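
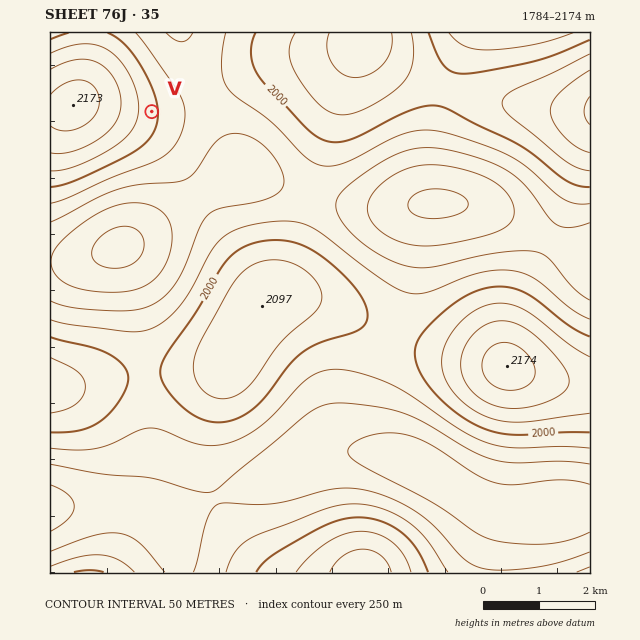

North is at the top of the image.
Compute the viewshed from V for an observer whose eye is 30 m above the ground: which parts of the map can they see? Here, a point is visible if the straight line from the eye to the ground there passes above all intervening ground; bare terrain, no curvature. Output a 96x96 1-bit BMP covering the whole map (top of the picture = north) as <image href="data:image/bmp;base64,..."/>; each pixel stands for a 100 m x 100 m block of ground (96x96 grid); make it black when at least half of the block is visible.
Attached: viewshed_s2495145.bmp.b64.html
<image width="96" height="96" href="data:image/bmp;base64,Qk2+BAAAAAAAAD4AAAAoAAAAYAAAAGAAAAABAAEAAAAAAIAEAAATCwAAEwsAAAIAAAAAAAAA////AAAAAAAD/AAAAAAAAAAAAAAAIAAAAAAAAAAAAAAAAAAAAAAAAAAAAAAAAAAAAAAAAAAAAAAAAAAAAAAAAAAAAAAAAAAAAAAAAAAAAAAAAAAAAAAAAAAAAAAAAAAAAAAAAAAAAAAAAAAAAAAAAAAAAAAAAAAAAAAAAAAAAAAAAAAAAAAAAAAAAAAAAAAAAAAAAAAAAAAAAAAAAAAAAAAAAAAAAAAAAAAAAAAAAAAAAAAAAAAAAAAAAAAAAAAAAAAAAAAAAAAAAAAAAAAAAAAAAAAAAAAAAAAAAAAAAAAAAAAAAAAAAAAAAAAAAAAAAAAAAAAAAAAAAAAAAAAAAAAAAAAAAAAAAAAAAAAAAAAAAAAAAAAAAAAAAAAAAAAAAAAAAAAAAAAAAAAAAAAAAAAAAAAAAAAAAAAAAAAAAAAAAAAAAAAAAAAAAAAAAAAAAAAAAAAAAAAAAAAAAAAAAAAAAAAAAAAAAAAAAAAAAAAAAAAAAAAAAACAAAAAAAAAAAAAAAHgAAA/4AAAAAAAAAP4AAD//AAAAAAAAAf8AAD//+AAAAAAAA/+AAD////AAAAAAB//AAD////wAAAAAB//gAD////8AAAAAD//gAD////+AAAAAD//wAD/////AAAAAH//4AD/////gAAAAH//4AD/////gAAAAP//4AD/////wAAAAP//8AD/////wAAAAf//8AD/////4AAAA///8AD/////8AAAA///8AD/////8AAAB///8AD/////+AAAD///8AD//////AAAH///+AAP/////wAAP///+AAB/////4AA////+AAAf////+AB////+AAAH/////wH/////AAAB////////////AAAAf///////////gAAAP///////////wAAAH///////////4AAAD///////////4AAAD///////////8AAAB/////8AAf//+AAAB/////wAAAf//AAAB/////gAAAA//AAAA/////AAAAAH/gAAA/////AAAAAD/gAAA////+AAAAAA/gAAA////+AAAAAA/wAAA////+AAAAAAfwAAA////+AAAAAAfwAAA////+AAAAAAf4AAA////+AAAAAAf4AAA////+AAAAAAf4AAA////+AAAAAA/8AAA////+AAAAAA/8AAA/////AAAAAA/8AAB/////AAAAAB/8AAD/////AAAAAB/8AAH/////gAAAAD/8AA//////gAAAAH/8AH//////gAAAAH/8AP//////gAAAAH/8AP//////wAAAAH/8Af//////wAAAAH/8Af//////wAAAAD/8Af//////4AAAAA/8AP//////4AAAAAP8AP//////4AAAAAD8AH//////8AAAAAA8AD//////8AAAAAAMAB//////8AAAAAAAAAP/////+AAAAAAAAAD/////+AAAAAAAAAD/////+AAAAAAAAAD/////+AAAAAAAAAD/////+AAAAAAAAAD/////+AAAAAAAAAH/////8AAAAAAA="/>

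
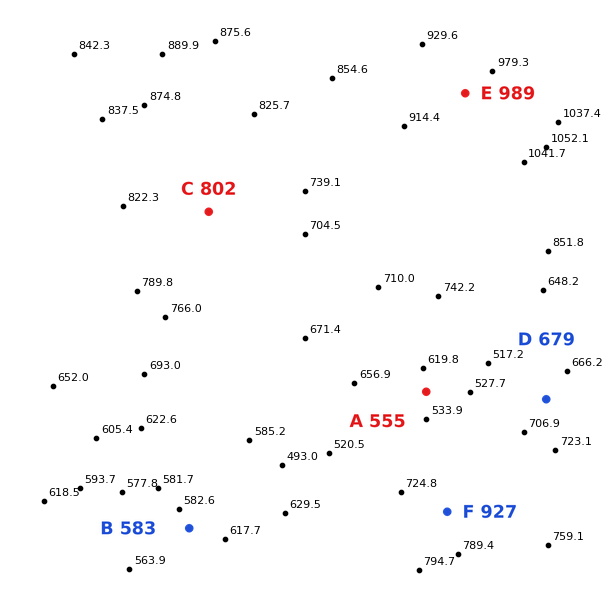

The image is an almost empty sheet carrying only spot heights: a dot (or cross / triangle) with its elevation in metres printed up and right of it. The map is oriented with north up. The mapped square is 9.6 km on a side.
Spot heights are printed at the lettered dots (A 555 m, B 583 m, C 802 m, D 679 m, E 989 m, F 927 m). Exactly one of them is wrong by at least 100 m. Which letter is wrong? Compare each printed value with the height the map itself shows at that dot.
F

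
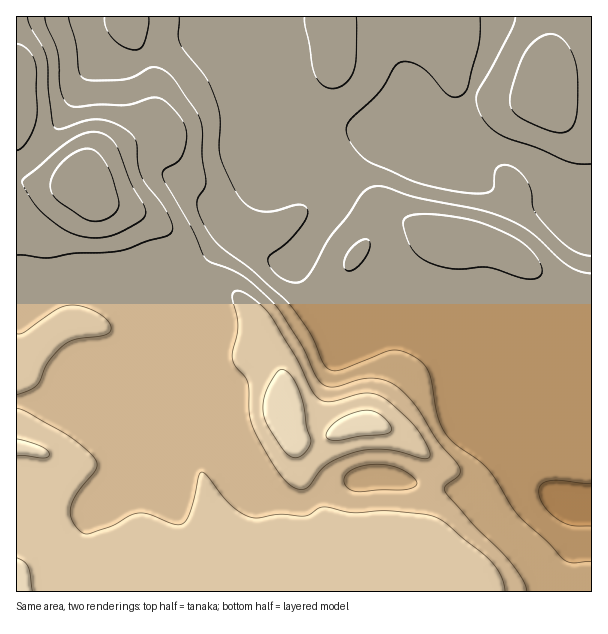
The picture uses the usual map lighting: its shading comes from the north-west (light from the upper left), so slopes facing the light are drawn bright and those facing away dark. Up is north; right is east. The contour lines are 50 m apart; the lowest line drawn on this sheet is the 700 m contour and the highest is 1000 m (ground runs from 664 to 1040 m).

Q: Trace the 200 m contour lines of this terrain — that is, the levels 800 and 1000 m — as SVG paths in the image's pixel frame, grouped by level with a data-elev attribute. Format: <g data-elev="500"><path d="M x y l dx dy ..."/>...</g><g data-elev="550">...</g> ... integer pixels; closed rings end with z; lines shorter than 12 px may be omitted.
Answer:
<g data-elev="800"><path d="M591 562l-19 1-9-4-16-17-30-29-22-34-9-12-37-29-6-9-5-12-9-44-4-8-6-5-14-8-12-2-9 2-45 18-7 0-6-3-16-34-20-28-39-36-32-24-8-9-8-14-6-18 1-6 6-9 2-6-4-27 0-31-5-13-21-31-11-10-10-4-6 1-15 9-11 3-30 1-10-3-4-7-3-27-7-27"/><path d="M521 278l10 1 7-1 4-5 0-6-5-9-7-9-9-8-13-7-29-12-28-6-32-2-11 2-4 3 0 9 6 18 8 9 8 6 14 5 13 3 36-1z"/><path d="M346 270l4 1 4-2 11-11 5-12 0-4-2-2-5-1-4 3-11 10-4 11 0 4z"/><path d="M105 17l1 12 7 10 12 8 10 3 6-2 3-5 4-16 1-10"/></g><g data-elev="1000"><path d="M90 221l9 0 11-4 7-7 2-7-6-24-6-14-9-12-5-3-6-1-12 3-13 10-9 12-3 12 2 8 7 7 24 17z"/></g>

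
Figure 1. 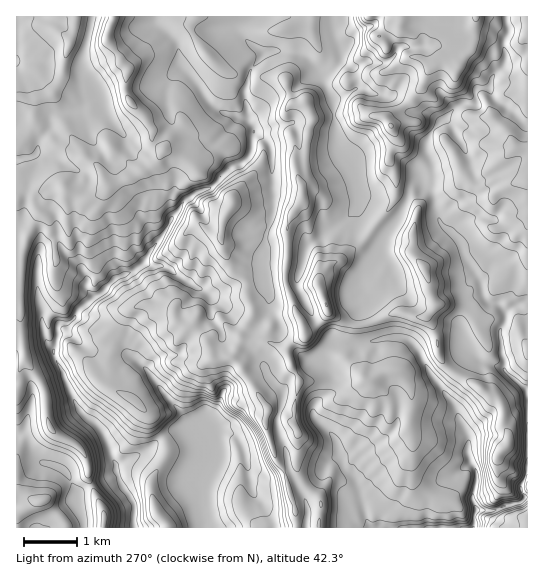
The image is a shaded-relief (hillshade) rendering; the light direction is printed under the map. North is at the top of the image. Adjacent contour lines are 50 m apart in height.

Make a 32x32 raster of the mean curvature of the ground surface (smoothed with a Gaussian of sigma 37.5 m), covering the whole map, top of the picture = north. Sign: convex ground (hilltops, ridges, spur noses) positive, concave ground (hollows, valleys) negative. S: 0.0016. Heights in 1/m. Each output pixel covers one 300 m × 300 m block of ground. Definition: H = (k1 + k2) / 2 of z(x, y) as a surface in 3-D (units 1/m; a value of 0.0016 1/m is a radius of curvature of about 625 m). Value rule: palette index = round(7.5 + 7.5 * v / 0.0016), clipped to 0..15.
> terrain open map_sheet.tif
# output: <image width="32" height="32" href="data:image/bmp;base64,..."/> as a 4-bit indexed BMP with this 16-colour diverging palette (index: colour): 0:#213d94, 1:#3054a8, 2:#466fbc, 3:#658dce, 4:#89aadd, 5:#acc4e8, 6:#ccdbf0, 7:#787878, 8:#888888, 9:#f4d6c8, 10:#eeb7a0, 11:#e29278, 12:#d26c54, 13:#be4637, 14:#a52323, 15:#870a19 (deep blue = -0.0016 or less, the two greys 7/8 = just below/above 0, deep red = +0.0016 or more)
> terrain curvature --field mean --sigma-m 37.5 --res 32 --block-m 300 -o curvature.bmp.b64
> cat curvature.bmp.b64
<image width="32" height="32" href="data:image/bmp;base64,Qk12AgAAAAAAAHYAAAAoAAAAIAAAACAAAAABAAQAAAAAAAACAAATCwAAEwsAABAAAAAAAAAAlD0hAKhUMAC8b0YAzo1lAN2qiQDoxKwA8NvMAHh4eACIiIgAyNb0AKC37gB4kuIAVGzSADdGvgAjI6UAGQqHAISJL2CtdlapTmlnaGVmL/2eg19w92drhU5rV4eInQcAmLSVJuR3a2eImWZ5iHob8IVT81jHZ2hSyVdneKdWG7OFRfNkXHd4RtplZ4eoiA3jZ++heDhndx4+1WZnqacW41rFE3r0R2FPLxN3d6dkVtRqoVacx2EOrU4KmJeYkmnUqaCcunGXorlMVomGmia+s401yXoHvIXGa4dsqbRNqCfKDJh0aYrLdWk2mGig9Vg8tBtod2p5d4mas1RGNPRsOsNFuHWJl4mIOrKclFmUiUnRtGvKmXxklk8PVX3btolIwMsSqpmkN7ZYbid2OaWGh8DYVwa6FniGsfs3h02Vd4fA5XiCMrhqdrWLxXSPpmd4sJiXig6WqXaHVolm1mZ2eJZ5mIpw6bVlt3RmlOdWbIlaaJeXoHmadl2Hd5Z6V2Z4mYmZhooGv4Y8mXdrSWd6Z3ipaploxgy2PKd2a1Vql5qHdXl5p4uAeUyGdo42W2l3hXmXlouInRpalXZKs3pnmYd5alWoeIlVmsRUPmHFl5dod3ZItZh0N5PVbt+bBquViYd1n3aXWlZ9019lp7ApSHendMRXhJpYlZWSVWw/NJh3h1bLVleaWrlUl8o7jmVZZ2lIuIhap4RWeUo02YjFWHd9D2eGamdoiJdj+HZ3qDx4iiqVZ5h3d5iWWEqHd7dJ"/>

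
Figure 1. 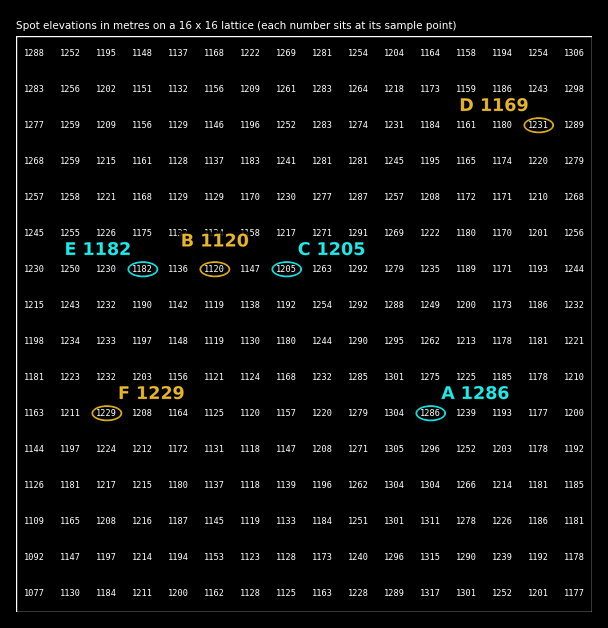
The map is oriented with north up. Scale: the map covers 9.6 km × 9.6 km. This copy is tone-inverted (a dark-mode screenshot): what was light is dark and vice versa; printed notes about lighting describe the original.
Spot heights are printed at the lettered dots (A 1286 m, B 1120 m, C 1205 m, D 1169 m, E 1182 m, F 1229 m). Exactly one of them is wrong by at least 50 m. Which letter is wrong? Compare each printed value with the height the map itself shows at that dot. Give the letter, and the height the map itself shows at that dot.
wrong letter D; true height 1231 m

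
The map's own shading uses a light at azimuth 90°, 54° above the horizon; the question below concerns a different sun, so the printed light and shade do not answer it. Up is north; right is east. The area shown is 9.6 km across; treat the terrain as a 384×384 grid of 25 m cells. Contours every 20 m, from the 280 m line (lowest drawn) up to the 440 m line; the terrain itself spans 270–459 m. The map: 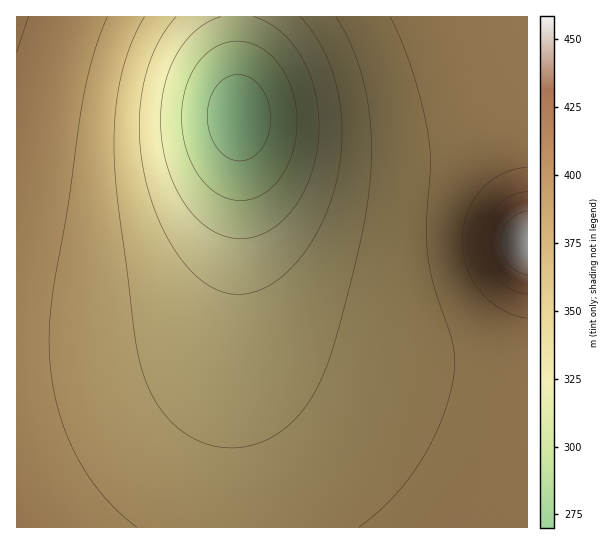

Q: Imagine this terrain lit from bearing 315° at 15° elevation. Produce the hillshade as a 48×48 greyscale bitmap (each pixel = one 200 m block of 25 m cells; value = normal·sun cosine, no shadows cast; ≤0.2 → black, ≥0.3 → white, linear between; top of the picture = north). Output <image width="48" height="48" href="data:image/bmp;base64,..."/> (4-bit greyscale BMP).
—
<image width="48" height="48" href="data:image/bmp;base64,Qk32BAAAAAAAAHYAAAAoAAAAMAAAADAAAAABAAQAAAAAAIAEAAATCwAAEwsAABAAAAAAAAAAAAAAABEREQAiIiIAMzMzAERERABVVVUAZmZmAHd3dwCIiIgAmZmZAKqqqgC7u7sAzMzMAN3d3QDu7u4A////AIiZmZmZmZmZmqqqqqqqqqqqqqqqqZmZmYiJmZmZmZmZmqqqqqqqqqqqqqqqqZmZmYiImZmZmZmZmqqqqqqqqqqqqqqqqpmZmYiIiJmZmZmZmaqqqqqqqqqqqqqqqpmZmYiIiImZmZmZmaqqqqqqqqqqqqqqqpmZmYiIiIiZmZmZmaqqqqqqqqqqqqqqqpmZmYiIiIiJmZmZmZqqqqqqqqqqqqqqqqmZmYiIiIiImZmZmZqqqqqqqqqqqqqqqqmZmYiIiIiImZmZmZmqqqqqqqqqqqqqqqmZmYiIiIiIiZmZmZmqqqqqqqqqqqqqqqmZmYiIiIiIiJmZmZmqqqqqqqqqqqqqqqmZmYiIiIiIiImZmZmaqqqqqqqqqqqqqpmZmYiIiIiIiImZmZmaqqqqqqqqqqqqqpmZmYiIiIiIiIiZmZmaqqqqqqqqqqqqqpmZmYiIiIiIiIiJmZmaqqqqqqqqqqqqqZmZmYiIiIiIiIiJmZmaqqqqqqqqqqqqqZmZmYiIiIiIiIiJmZmaqqqqqqqqqqqqqZmZmIiIiIiIiIiJmZmaqqqqqqqqqqqqmZmYiIiHd3iIiIiImZmqqqqqqqqqqqqqmZmIh4d3d3eIiIiImZmqqqqqqqqqqqqqqZmIdnd3d3d3iIiImZqqqru7u6qqqqqqqZmHZnd3d3d3iIiImZqqq7u7u7qqqqqqqqmHZXd3d3d3eIiImZqqu7u7u7uqqqqqqqqYZXd3d3d3d4iImaqru7u7u7u6qqqqu7qpdnd3d3d3d4iImaq7vMzMy7u6qqqru8y6h3d3d3d3d3iImaq7zMzMzLu7qqqrvN3cqXd3d3d3d3iImaq7zM3czMu7uqq7ze7uzHd3d3d3d3eImau8zd3d3My7uqq7ze//7nd3d3d3d3eImau8zd3d3cy7u6q7zf///3d3d3d3d3d4iau83d7u3dzLu6q7ze///3d3d3dmZmd4iau83e7u7dzLu6q7ze///3d3d3ZmZmZ3iaq83e7u7dzLu6qrvN7//3d3d2ZmZmZniJq83e7u7t3Mu6qqvM3u7nd3d2ZmVVZmeJq83e7u7t3Mu6qqq7zd3Xd3d2ZlVVVWd4m8ze7u7t3Mu6qqqru8zHd3dmZVVVVVZ4mrze7u7t3Mu6qqqqq7u3d3dmZVVERVZnirzd7u7t3Mu6qqqqqqqod3dmZVREREVniavN3u7d3Mu6qpmZmZqod3dmVURDNERWeKvM3e3dzLu6qpmZmZmYd3dmVUQzMzRWeJq83d3dzLuqqpmZmZmYd3dmVUQzMzNFZ4mrzN3czLuqqZmZmZmYh3dmVUQzIjNEV4mrvMzMy7uqqZmZmZmYh3dmVUMzIiM0Vniau8zMu7qqqZmZmZmYh3dmVUMyIiI0RXiZq7u7u7qqmZmZmZmYh3dmVUQyIiIzRWeJqru7u6qqmZmZmZmYiHdmVUQzIiIzRWeImqq7qqqpmZmZmZmYiHd2ZUQzIiIzRVZ4maqqqqqpmZmZmZmYiHd2ZVRDMiIzRFZ4iZqqqqqZmZmZmZmQ=="/>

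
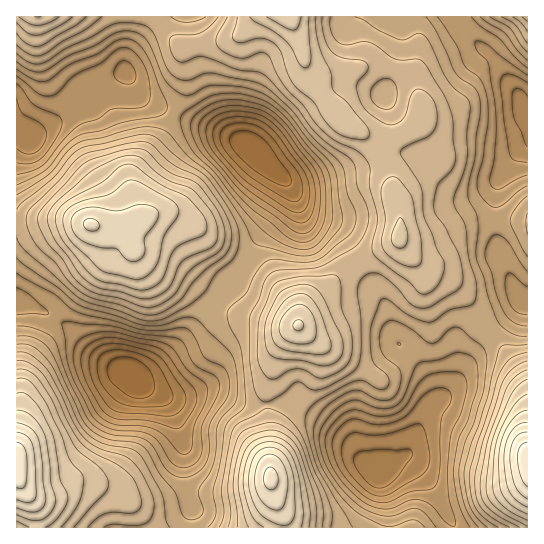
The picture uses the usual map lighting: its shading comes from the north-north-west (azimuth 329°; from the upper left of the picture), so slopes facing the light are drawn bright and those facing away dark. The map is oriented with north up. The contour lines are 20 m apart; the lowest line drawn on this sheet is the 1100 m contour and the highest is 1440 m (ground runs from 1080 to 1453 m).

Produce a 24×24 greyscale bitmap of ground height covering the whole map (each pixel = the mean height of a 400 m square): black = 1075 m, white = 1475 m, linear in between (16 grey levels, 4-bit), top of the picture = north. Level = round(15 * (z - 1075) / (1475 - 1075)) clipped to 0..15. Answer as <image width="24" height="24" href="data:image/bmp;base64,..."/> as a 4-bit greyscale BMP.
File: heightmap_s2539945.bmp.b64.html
<image width="24" height="24" href="data:image/bmp;base64,Qk2WAQAAAAAAAHYAAAAoAAAAGAAAABgAAAABAAQAAAAAACABAAATCwAAEwsAABAAAAAAAAAAAAAAABEREQAiIiIAMzMzAERERABVVVUAZmZmAHd3dwCIiIgAmZmZAKqqqgC7u7sAzMzMAN3d3QDu7u4A////AMupiHdnm8uHZmVXmty6mXZnrMqGQ0RYvOyqmHVnrcpkIjRYveuph2RXnLhTIjNYvduWVUNGiZdTMzRXrbp1MiJFeIdlVURGm6ljERI1aIh3d1RFipdSERNVeJmYd2VVeXZDIjRWeaqpdmZmd1VVVmZnebupdmdnZlVniJh3eKqYd4h3ZFaJqqmHeJmYeImHVWebu7qYd3d4iZmGVXm8zLqpdlVniqmGVom8zLupZUNWiah2Zniru7qXUyJXiZh2VlaJqqmFMRJXiZh2VTR4mYdTECRomYiGVDNWZ3ZCETaJmZiGUzREVVZUNGiZiJmHU0VERFZmZomZh4h2Q2ZVRGd3iJqZiIdlRYh2VWiImZqYh3dlVqqYd3d4mrqHd3ZVaA=="/>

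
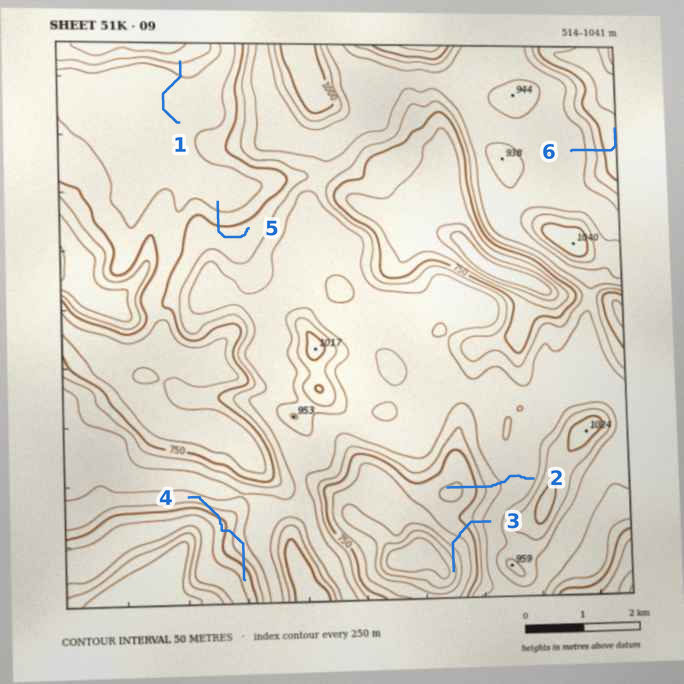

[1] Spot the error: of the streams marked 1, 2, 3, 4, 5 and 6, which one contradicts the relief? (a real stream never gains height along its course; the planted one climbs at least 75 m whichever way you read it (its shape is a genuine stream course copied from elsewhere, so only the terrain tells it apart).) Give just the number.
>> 4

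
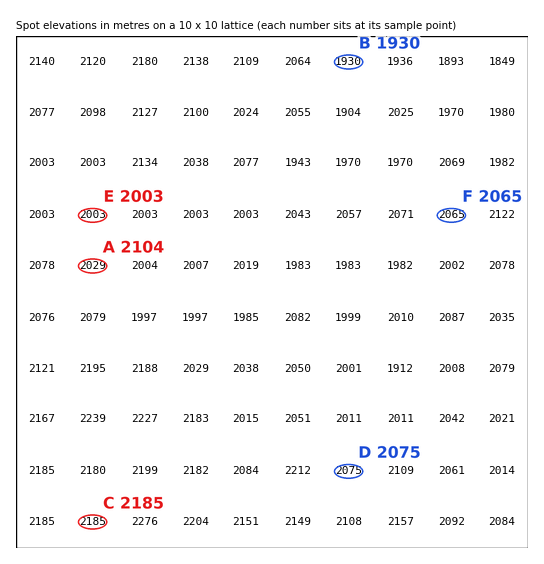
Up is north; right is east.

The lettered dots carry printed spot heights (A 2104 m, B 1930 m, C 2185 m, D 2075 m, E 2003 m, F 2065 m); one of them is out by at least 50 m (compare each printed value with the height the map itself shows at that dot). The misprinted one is A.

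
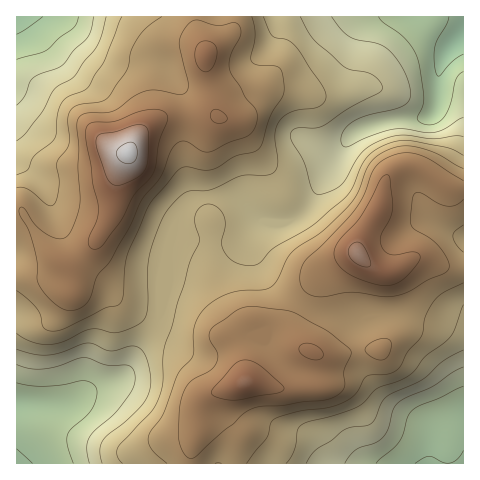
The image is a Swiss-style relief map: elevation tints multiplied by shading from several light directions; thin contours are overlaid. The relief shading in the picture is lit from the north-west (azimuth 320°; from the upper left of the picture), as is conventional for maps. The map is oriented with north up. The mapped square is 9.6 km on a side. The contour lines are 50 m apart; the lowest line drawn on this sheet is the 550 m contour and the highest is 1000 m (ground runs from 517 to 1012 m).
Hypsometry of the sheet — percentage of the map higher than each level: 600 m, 92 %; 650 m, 85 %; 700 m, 76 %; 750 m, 61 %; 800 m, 45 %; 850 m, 26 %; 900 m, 7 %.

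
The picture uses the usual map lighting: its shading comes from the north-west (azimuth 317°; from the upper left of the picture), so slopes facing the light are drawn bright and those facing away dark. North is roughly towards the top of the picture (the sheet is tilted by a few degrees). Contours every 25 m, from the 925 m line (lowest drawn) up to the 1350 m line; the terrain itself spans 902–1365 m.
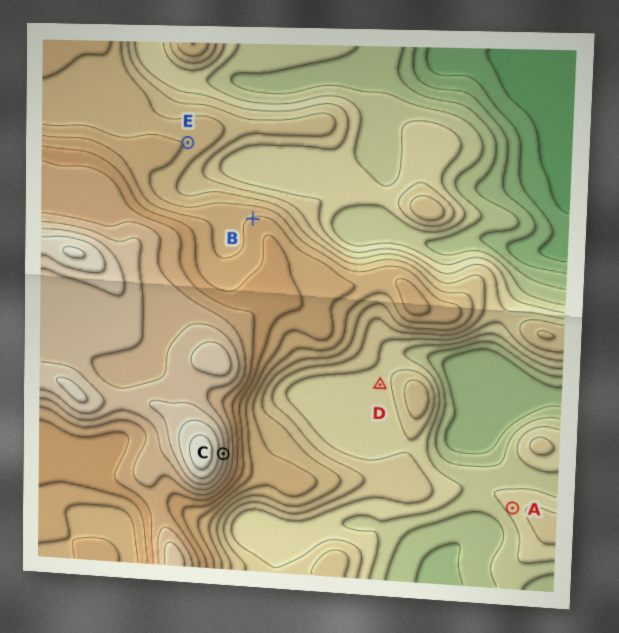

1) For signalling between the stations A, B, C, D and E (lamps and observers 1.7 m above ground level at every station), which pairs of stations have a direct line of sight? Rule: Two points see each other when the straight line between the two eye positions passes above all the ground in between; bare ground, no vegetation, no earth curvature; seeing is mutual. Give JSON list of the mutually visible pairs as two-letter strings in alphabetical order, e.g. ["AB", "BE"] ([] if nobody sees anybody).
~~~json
["AC", "BE", "CD"]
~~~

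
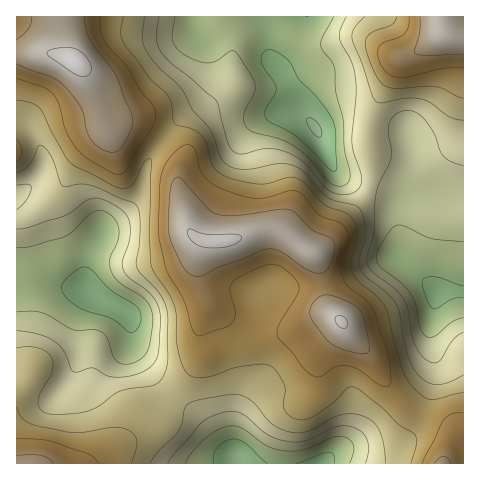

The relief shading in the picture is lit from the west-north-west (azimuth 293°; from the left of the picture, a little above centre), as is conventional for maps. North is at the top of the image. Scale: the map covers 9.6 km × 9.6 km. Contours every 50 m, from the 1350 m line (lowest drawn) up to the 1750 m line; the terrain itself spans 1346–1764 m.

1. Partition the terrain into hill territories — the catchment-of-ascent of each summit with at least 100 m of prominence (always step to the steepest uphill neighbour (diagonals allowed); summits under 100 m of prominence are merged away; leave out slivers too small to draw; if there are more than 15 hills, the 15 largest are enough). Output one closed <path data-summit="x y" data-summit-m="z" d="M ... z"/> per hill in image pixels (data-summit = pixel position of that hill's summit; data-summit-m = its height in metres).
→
<path data-summit="222 241" data-summit-m="1756" d="M266 16l-11 0-12 4-35 19-8 1 6 6 4 9 3 36-6 9-20 13-15 14-25 39-5 22-7 15-12 13-23 16-10 18-4 10 0 28 10 9 29 14 4 4 3 8 0 21 23 35 13 16 24 15 13 14 14 21 18 13 0 6 226 0 1-172-27-1-21-18-18-13 2-60-14-9-37-11-12-6-4-6-15-36-20-23-11-28-17-21-2-42z"/><path data-summit="77 62" data-summit-m="1764" d="M253 16l-237 1 1 270 19-5 13 0 15 5 22 1 0-28 4-10 10-18 23-16 12-13 7-15 5-22 25-39 15-14 20-13 6-9-3-36-4-9-6-6 8-1 20-13z"/><path data-summit="440 17" data-summit-m="1748" d="M463 16l-196 1 3 43 17 21 11 28 20 23 10 25 9 17 12 6 37 11 11 6 5 8 12-9 14-4 36 1z"/><path data-summit="31 463" data-summit-m="1715" d="M49 282l-13 0-20 5 1 177 220-1 0-5-18-13-14-21-13-14-24-15-13-16-23-35 0-21-3-8-4-4-29-14-11-8-21-2z"/>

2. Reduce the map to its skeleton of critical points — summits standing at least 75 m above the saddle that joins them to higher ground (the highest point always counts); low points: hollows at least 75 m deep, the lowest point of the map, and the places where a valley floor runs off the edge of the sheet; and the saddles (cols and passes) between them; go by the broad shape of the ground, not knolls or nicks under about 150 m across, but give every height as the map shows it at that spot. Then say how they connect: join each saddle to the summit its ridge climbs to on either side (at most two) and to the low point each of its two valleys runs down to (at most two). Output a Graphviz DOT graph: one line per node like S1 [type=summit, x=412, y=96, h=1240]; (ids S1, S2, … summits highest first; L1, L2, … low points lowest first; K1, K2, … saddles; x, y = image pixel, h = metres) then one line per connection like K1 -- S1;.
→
graph terrain {
  S1 [type=summit, x=76, y=62, h=1764];
  S2 [type=summit, x=222, y=241, h=1756];
  S3 [type=summit, x=441, y=22, h=1748];
  S4 [type=summit, x=29, y=463, h=1715];
  S5 [type=summit, x=442, y=463, h=1711];
  L1 [type=low, x=315, y=129, h=1346];
  L2 [type=low, x=236, y=458, h=1366];
  L3 [type=low, x=92, y=294, h=1372];
  L4 [type=low, x=437, y=292, h=1387];
  K1 [type=saddle, x=255, y=332, h=1637];
  K2 [type=saddle, x=423, y=414, h=1619];
  K3 [type=saddle, x=164, y=139, h=1615];
  K4 [type=saddle, x=171, y=396, h=1561];
  K5 [type=saddle, x=369, y=186, h=1512];
  K6 [type=saddle, x=27, y=285, h=1427];
  K1 -- S2;
  K1 -- L1;
  K1 -- L2;
  K2 -- S2;
  K2 -- S5;
  K2 -- L2;
  K2 -- L4;
  K3 -- S1;
  K3 -- S2;
  K3 -- L1;
  K3 -- L3;
  K4 -- S2;
  K4 -- S4;
  K4 -- L2;
  K4 -- L3;
  K5 -- S2;
  K5 -- S3;
  K5 -- L1;
  K5 -- L4;
  K6 -- S1;
  K6 -- S4;
  K6 -- L3;
}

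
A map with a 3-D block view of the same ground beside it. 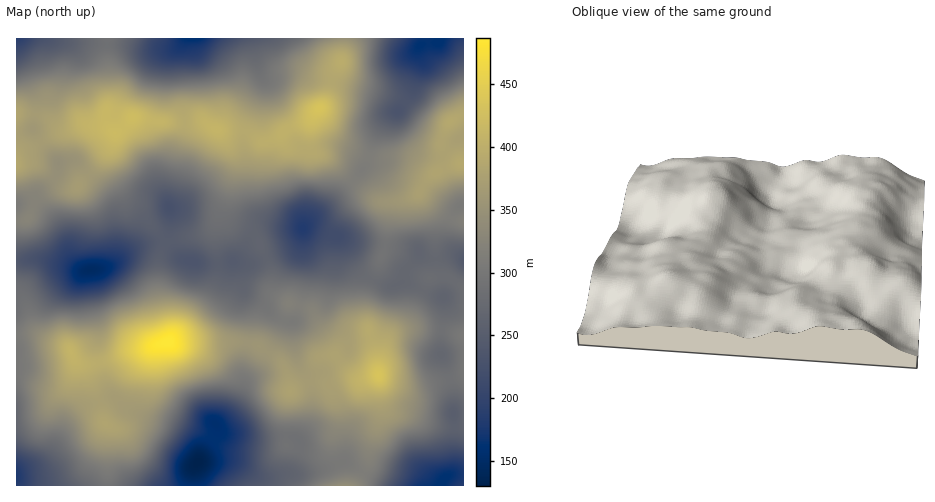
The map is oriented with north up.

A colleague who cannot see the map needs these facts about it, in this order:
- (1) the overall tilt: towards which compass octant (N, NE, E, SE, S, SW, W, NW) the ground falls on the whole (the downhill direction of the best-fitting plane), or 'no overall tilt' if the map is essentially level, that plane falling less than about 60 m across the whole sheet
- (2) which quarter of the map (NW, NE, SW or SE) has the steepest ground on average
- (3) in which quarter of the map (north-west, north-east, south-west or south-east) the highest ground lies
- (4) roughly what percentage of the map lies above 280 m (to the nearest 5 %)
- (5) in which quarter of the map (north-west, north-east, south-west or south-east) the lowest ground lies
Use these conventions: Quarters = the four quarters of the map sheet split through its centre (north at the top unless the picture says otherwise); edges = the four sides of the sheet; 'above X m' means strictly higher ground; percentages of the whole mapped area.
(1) On the whole the map has no overall tilt.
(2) The south-west quarter is the steepest part of the map.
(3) The highest ground is in the south-west quarter.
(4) Ground above 280 m makes up about 65 % of the sheet.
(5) Look to the south-west quarter for the lowest ground.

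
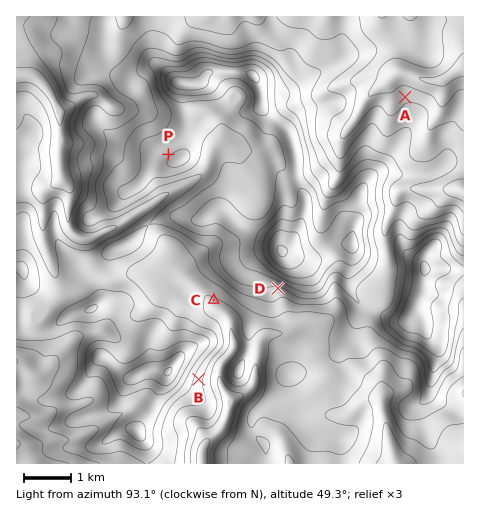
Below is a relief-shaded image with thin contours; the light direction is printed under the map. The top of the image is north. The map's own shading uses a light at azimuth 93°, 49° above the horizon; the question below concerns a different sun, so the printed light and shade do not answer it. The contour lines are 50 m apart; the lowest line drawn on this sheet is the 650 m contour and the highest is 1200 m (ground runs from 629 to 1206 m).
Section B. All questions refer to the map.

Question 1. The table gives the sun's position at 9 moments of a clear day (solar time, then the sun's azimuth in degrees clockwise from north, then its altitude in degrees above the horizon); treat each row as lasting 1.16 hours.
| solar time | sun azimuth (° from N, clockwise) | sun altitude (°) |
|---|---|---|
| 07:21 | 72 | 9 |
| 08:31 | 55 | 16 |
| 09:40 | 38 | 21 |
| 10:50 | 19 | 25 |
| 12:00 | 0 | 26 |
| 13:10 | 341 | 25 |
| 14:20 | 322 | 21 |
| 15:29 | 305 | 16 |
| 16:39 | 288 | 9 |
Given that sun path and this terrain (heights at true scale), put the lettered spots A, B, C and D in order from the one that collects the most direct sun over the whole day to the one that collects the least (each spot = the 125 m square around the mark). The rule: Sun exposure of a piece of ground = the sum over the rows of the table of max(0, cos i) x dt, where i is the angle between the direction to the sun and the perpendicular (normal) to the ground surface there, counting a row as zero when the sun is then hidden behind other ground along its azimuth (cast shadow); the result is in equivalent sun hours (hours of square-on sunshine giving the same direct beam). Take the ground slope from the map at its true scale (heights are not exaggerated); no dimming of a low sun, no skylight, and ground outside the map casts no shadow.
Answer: A > B > C > D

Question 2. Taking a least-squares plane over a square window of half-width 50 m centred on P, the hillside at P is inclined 5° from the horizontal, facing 310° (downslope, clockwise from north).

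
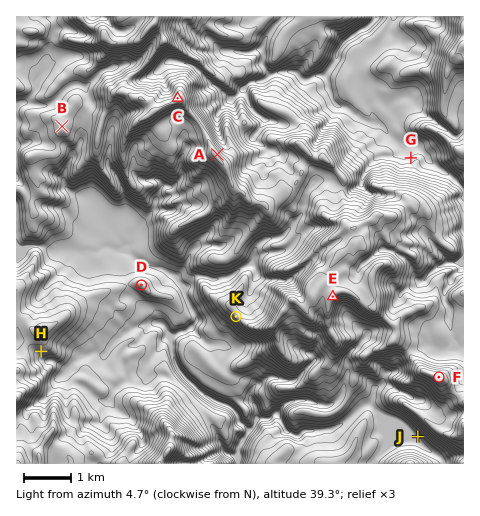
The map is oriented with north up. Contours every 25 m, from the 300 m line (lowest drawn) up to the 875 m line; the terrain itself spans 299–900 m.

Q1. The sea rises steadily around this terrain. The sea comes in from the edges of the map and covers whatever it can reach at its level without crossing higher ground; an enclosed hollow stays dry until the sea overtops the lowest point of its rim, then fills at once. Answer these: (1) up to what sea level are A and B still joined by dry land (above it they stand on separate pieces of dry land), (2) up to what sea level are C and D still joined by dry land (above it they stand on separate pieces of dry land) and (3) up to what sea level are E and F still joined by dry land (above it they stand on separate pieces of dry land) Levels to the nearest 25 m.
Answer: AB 650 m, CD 475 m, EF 675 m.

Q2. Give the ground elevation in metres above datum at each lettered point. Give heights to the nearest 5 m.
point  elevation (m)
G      405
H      570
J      470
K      610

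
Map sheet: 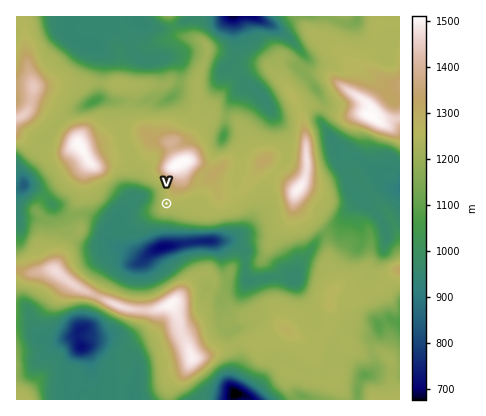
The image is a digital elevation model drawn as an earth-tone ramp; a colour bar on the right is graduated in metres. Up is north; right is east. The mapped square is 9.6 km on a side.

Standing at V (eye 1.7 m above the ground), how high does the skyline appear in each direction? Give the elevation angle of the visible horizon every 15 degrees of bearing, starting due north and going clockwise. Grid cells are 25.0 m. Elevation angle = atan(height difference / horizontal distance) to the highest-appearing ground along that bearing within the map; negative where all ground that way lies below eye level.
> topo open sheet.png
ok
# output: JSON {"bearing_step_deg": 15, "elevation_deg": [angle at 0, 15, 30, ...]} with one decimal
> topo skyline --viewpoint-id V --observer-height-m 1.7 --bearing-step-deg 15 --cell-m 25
{"bearing_step_deg": 15, "elevation_deg": [15.2, 17.0, 14.7, 11.3, 5.4, 3.8, 3.4, 0.6, 0.3, 0.4, -0.0, 2.2, 6.0, 4.5, 4.6, 4.1, 4.1, -0.3, -0.5, 2.5, 6.8, 2.2, 0.3, 4.9]}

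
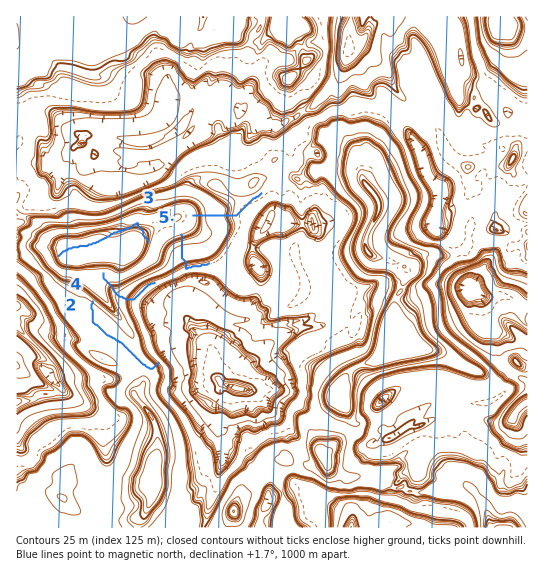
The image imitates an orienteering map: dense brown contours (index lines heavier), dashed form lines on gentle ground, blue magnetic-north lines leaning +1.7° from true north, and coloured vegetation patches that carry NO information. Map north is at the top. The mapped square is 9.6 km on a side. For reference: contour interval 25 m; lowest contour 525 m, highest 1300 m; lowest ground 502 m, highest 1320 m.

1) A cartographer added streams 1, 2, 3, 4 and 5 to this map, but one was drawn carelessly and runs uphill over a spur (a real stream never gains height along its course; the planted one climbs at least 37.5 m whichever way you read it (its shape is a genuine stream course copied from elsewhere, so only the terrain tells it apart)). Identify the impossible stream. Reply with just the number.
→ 3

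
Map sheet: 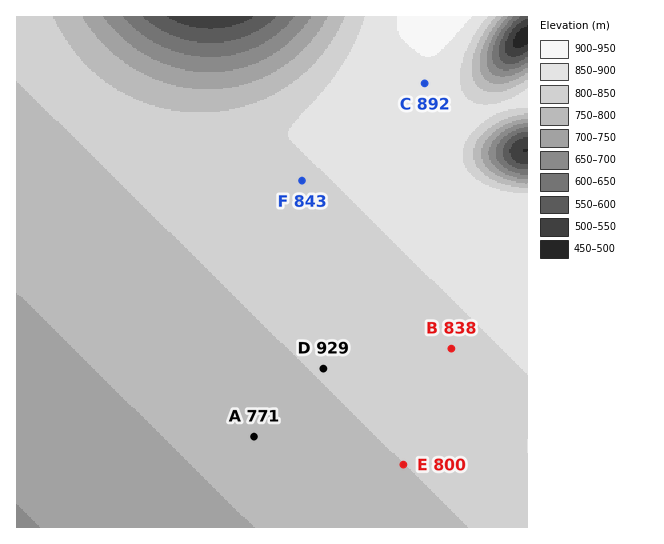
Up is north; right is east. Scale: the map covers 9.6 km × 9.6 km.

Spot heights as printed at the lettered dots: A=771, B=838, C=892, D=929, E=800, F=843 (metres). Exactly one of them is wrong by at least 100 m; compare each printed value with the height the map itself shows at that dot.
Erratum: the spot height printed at D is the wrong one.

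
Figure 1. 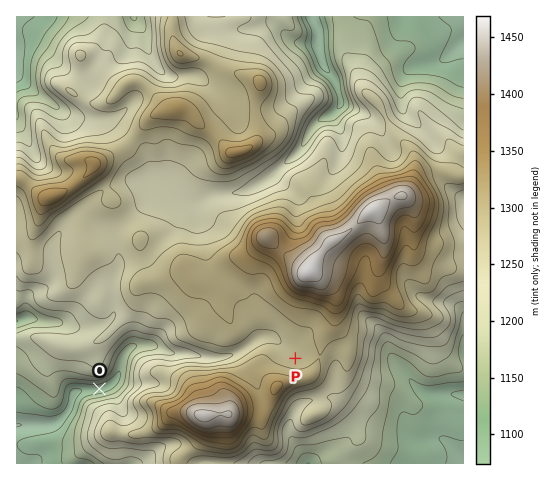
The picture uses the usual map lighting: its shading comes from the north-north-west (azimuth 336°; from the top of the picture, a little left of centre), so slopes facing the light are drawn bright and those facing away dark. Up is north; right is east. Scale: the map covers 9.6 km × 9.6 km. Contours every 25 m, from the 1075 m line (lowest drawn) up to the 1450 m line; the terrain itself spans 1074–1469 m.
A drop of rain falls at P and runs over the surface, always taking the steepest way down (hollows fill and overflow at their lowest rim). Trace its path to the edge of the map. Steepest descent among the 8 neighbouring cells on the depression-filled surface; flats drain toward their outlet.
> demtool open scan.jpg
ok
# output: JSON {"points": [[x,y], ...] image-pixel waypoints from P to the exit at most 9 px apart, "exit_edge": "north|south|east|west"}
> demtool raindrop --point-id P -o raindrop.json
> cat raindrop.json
{"points": [[295, 358], [288, 349], [279, 341], [270, 337], [260, 337], [251, 343], [242, 350], [232, 355], [223, 357], [214, 357], [204, 357], [195, 355], [186, 354], [176, 354], [167, 351], [158, 348], [148, 346], [139, 346], [130, 349], [123, 357], [120, 367], [117, 376], [110, 384], [101, 389], [91, 390], [82, 390], [73, 396], [70, 405], [64, 414], [55, 423], [46, 425], [36, 425], [27, 425], [18, 425], [17, 425]], "exit_edge": "west"}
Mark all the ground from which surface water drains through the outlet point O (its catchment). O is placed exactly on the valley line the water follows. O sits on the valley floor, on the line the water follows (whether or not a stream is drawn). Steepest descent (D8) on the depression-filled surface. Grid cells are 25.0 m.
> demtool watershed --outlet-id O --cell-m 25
13.908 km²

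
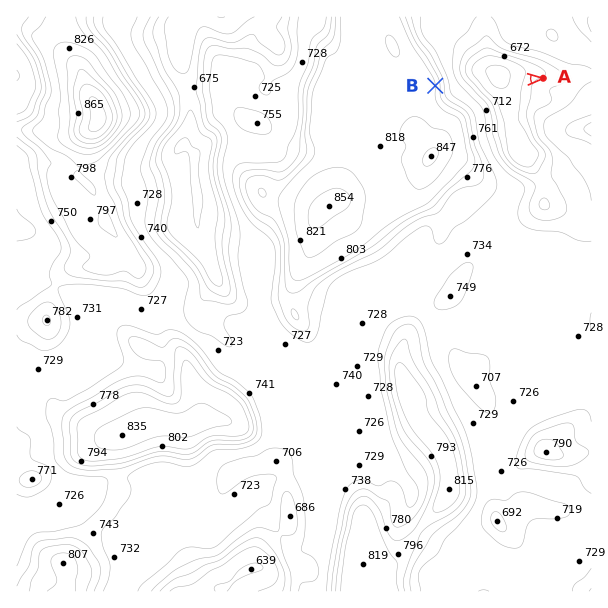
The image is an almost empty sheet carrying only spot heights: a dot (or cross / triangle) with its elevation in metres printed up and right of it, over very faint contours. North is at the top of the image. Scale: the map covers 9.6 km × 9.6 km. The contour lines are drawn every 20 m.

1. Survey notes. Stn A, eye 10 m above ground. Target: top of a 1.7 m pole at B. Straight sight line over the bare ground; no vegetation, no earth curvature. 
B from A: yes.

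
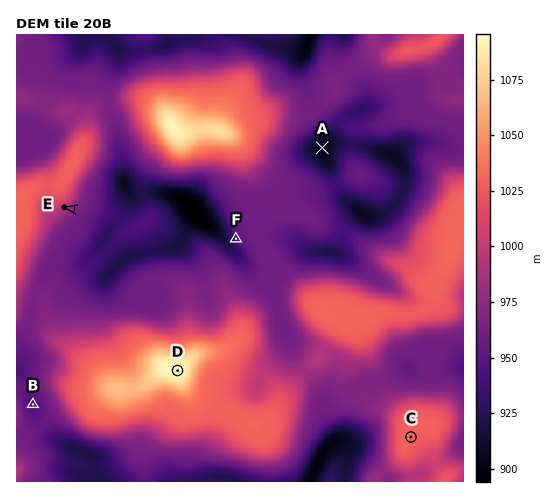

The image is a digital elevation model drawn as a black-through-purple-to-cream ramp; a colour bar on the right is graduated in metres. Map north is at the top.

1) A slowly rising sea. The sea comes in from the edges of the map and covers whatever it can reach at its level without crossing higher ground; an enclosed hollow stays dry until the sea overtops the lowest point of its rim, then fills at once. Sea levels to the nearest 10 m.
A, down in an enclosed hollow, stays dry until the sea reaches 960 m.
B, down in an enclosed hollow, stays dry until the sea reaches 950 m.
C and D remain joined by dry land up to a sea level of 970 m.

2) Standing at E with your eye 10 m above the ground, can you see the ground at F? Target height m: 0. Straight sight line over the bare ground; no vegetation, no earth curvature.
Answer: yes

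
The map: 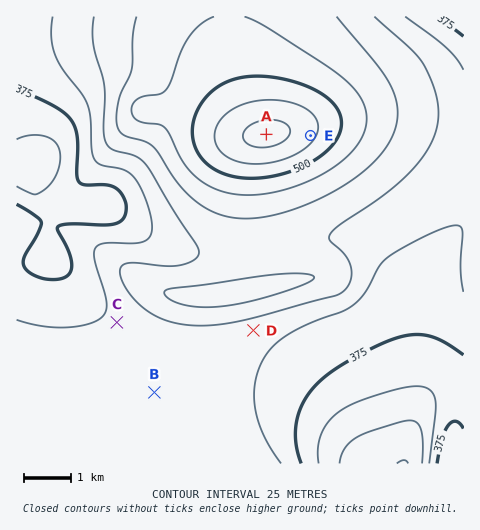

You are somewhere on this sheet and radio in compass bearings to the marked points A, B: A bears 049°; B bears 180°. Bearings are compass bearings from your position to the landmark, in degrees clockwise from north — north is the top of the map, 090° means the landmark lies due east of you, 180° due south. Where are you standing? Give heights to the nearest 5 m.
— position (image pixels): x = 154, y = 232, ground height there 400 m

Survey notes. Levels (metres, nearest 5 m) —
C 405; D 410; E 530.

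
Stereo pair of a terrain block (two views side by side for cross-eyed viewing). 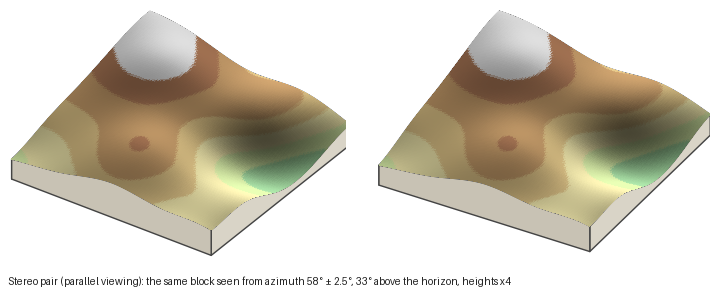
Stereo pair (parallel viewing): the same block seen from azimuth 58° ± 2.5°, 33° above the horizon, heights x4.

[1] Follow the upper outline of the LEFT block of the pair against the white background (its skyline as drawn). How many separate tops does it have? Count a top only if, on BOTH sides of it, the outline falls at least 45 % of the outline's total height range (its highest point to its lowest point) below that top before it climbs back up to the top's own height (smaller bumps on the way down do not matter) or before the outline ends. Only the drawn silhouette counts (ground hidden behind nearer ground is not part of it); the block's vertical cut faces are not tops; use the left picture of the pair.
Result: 1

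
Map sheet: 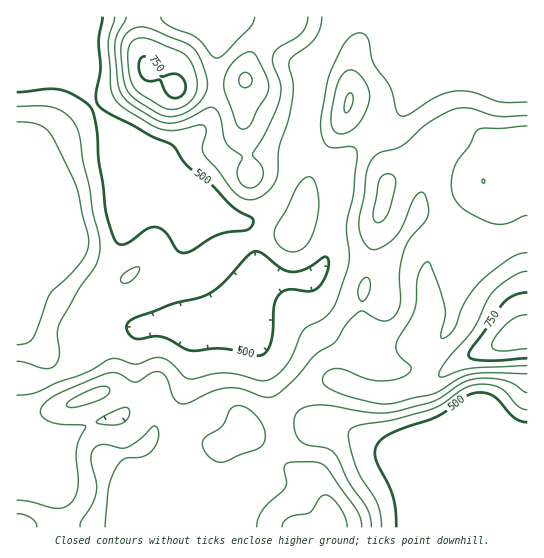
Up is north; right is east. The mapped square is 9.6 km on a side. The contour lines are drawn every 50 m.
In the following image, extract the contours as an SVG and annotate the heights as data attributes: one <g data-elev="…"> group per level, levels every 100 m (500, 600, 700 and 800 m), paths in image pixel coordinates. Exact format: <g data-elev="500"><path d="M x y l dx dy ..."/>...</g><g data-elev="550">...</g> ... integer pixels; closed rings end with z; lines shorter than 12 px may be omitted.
<g data-elev="500"><path d="M396 527l0-17-3-13-18-40 1-11 7-8 16-8 36-13 11-6 19-14 12-4 8 0 8 3 21 21 7 4 6 1"/><path d="M254 355l-32-6-32 1-23-11-8-3-24 3-6-5-3-8 4-5 8-4 35-13 25-6 12-5 12-9 25-28 7-4 7 1 20 15 10 4 14-3 18-12 4 1 2 5-2 9-5 11-5 6-8 2-22-1-5 2-4 4-4 10-1 27-3 13-7 8z"/><path d="M102 17l-3 24 1 26-4 27 2 11 13 10 40 21 22 9 16 22 22 18 23 23 18 10 1 4-3 6-5 3-16 1-11 3-25 15-8 3-7-2-12-18-9-6-10 2-21 15-8 0-5-9-7-22-7-54-2-30-3-15-3-7-14-10-16-7-14-1-30 3"/></g><g data-elev="600"><path d="M371 527l-1-9-3-9-18-27-14-28-9-6-21-4-7-6-3-7-1-9 1-7 4-5 10-4 13-1 48 8 23-1 40-10 30-20 16-4 14 0 13 3 8 3 13 9"/><path d="M106 425l-10-3 7-5 16-8 6-2 4 2 0 6-5 7-7 3z"/><path d="M17 345l9-2 7-5 16-43 32-33 6-9 2-11-12-55-25-50-6-8-7-4-9-2-13-1"/><path d="M361 301l4-1 4-9 1-9-3-5-5 3-3 7-1 8z"/><path d="M336 133l9 0 10-6 7-9 7-15 1-9-3-9-8-11-6-4-6 1-4 3-4 5-3 10-5 30 1 8z"/><path d="M527 116l-28 0-29-8-15 1-9 4-19 10-25 23-23 7-8 7-5 13-2 22-5 27 2 15 8 11 5 2 5-2 10-5 7-6 7-11 10-25 6-8 3-1 3 2 3 13 0 7-2 5-17 20-5 12-5 22 1 32-3 8-6 6-9 2-19-10-5 1-11 11-12 19-20 13-22 26-14 12-8 4-9 0-22-8-13-1-16 4-22 11-8 1-4-3-4-4-7-20-4-4-5-1-6 1-16 9-4-1-13-8-9 0-49 20-16 10-3 6-1 4 4 5 9 5 33 3-7 15-2 8 1 33-2 13-7 10-10 3-8 0-22-7-12-1"/><path d="M126 17l-9 18-2 11 3 37 5 14 8 8 20 12 15 6 8 0 9-2 26-13 6 1 6 9 5 25 4 5 12 9-5 13 1 9 5 7 7 2 8-3 5-7 0-5-1-6-9-10 0-3 15-27 9-18 3-14 1-10-8-20 0-10 6-8 16-9 7-5 4-8 2-8"/><path d="M255 17l-2 5-4 7-24 25-8 4-6-3-14-17-28-12-7-5-1-4"/></g><g data-elev="700"><path d="M347 527l-2-10-6-11-8-9-6-2-5 3-10 14-21 6-5 4-2 5"/><path d="M527 271l-6 1-8 4-12 9-8 7-7 10-12 27-28 32-6 9-1 5 2 2 2 0 16-6 14-3 54-2"/><path d="M166 109l8 0 8-2 7-4 5-6 3-7 0-7-4-18-6-8-8-6-30-12-8-1-6 1-5 5-2 9 1 17 3 13 9 11z"/><path d="M243 87l6 0 3-5-2-7-4-3-4 1-3 5 0 6z"/></g><g data-elev="800"><path d="M527 315l-10 2-10 6-12 14-3 9 2 3 7 2 26-2"/></g>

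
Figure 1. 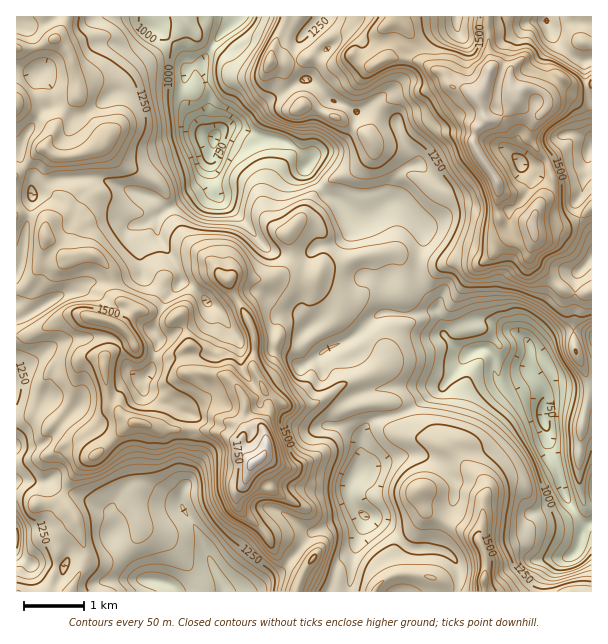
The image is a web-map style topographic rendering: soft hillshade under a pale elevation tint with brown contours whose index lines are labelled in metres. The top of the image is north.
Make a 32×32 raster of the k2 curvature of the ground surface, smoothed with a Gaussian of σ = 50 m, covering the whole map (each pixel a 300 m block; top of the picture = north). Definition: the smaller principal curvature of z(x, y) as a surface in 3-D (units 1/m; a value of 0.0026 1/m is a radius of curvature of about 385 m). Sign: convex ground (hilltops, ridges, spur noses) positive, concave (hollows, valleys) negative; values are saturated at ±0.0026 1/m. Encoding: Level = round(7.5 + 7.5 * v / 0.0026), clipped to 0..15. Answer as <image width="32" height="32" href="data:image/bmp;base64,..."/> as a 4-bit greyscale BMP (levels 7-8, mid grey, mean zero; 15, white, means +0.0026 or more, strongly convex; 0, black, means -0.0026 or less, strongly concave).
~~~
<image width="32" height="32" href="data:image/bmp;base64,Qk12AgAAAAAAAHYAAAAoAAAAIAAAACAAAAABAAQAAAAAAAACAAATCwAAEwsAABAAAAAAAAAAAAAAABEREQAiIiIAMzMzAERERABVVVUAZmZmAHd3dwCIiIgAmZmZAKqqqgC7u7sAzMzMAN3d3QDu7u4A////AFVGNCImc2Q3YjZmeBVXU3ciRndWd0RlMYE3ZnYDZAEDV2ZVd3glZXFVJIUzJ1RmUEZoVXh1JkZkFVNVdkdkaHCXd0Z3YVZwA4czRoZGdjckZlJVdmJYcWJFF1mmN5SFBkMmU0VSR2Q2VhVGdFZ1ggdoSLZWVBRohFg1UzVlWHA4RFdVV3ZUZII2RIh4iIdAV3dVVodjNkURQ1NGeIh3UHh1U1YzNFNiZ1VXh0VVZVBWZ2VVQ2dmQ1NGdVVDZ0ZTRFZHZRBnVgdgNmeJhkdFRDZjNnKAV1YDJEJXiHZBSBKId1MTUDNDFURXRYdTaFAlMSFpcjVpIXNVZ4U0Y2Q0NnZ0ACZkEwUzdnZ3aXJmZWWHZ3VFRXF6dXaHZmdFOEWDQyaHhldGh4MmV3d4N1eCg0IZVWZWV4lwZ1VGeEVldYl2CGdlVWZWBXh2RmZVVXKVcyVnZ3VFIVhXc1dlZ0NRRyElVmRGlENoY0VmVXREhSVRJDM2Z2cUiIMHZ2VEZmMlRClniFV2I2VSIUiFRVgQVUQFVYl3YyBBAzU5cWZFRFAEU1RHaGNURotHJFJlVVZoVXVpVGZVNlc2UEI0d2g4WFQ1Z3eGYxlIUyZnMTdkNVWAVFZ3aFMIN3RjloRIcoRkEEaGVmVGQmNjUURGUxAyYUkzU1dDaHIUViZUiHUFZSBl"/>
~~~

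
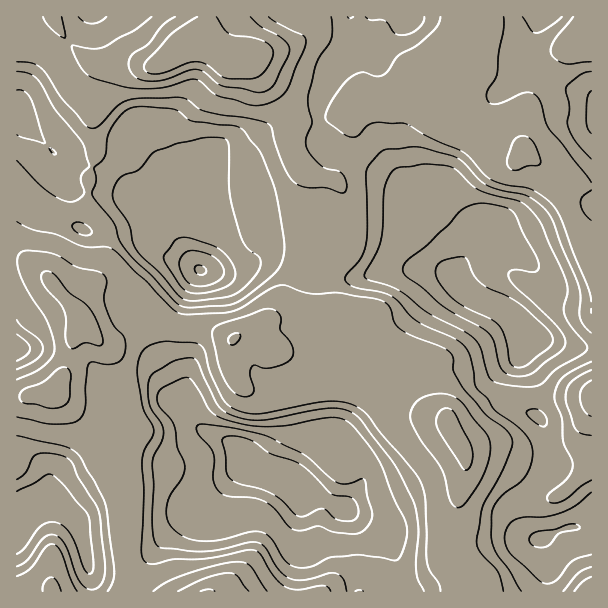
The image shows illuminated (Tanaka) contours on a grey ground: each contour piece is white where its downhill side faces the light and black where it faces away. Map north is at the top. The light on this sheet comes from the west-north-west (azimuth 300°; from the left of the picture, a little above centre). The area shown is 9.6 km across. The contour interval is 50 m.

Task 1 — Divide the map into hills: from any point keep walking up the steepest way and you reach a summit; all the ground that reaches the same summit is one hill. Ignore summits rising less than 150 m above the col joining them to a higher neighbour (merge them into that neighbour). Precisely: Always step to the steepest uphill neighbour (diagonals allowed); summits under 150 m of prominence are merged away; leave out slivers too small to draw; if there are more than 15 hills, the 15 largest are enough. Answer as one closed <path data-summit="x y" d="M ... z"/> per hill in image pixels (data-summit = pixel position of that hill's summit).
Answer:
<path data-summit="209 591" d="M21 109l-5 1 0 403 8-8 17-1 22 7 15 13 7 24 8 44 257 0 8-26 0-29-4-16-6-10 26 15 12 13 8 13 6 29 5 11 141-1 2-24-2-21-4-6-8-2-8-8-6-14 0-7 4-9 29-33 0-8-9-34-10-12-2-33-9-18 0-8 13-13 0-5-12-16-17-12-30-12-22-19-20-9-49 2-29 8-45 2-34-18-17-3-27 12-33 0-5-4-18-24-25-25-7 0-15 10-17 4-16 2-14-4-8-6-3-26-15-22-3-23-30-30z"/><path data-summit="239 59" d="M591 16l-574 0-1 92 6 2 3 13 30 30 3 23 15 22 3 26 8 6 14 4 16-2 17-4 15-10 7 0 25 25 18 24 5 4 33 0 27-12 17 3 34 18 45-2 29-8 49-2 20 9 22 19 38 17 11 10 11 17 11 0 28 8 15 0z"/><path data-summit="591 398" d="M548 340l-11 0-14 14 0 8 7 13 4 12 0 26 10 12 9 34 0 8-23 24-10 18 3 16 11 13 5 2 28-12 25 0 0-180-16 0z"/>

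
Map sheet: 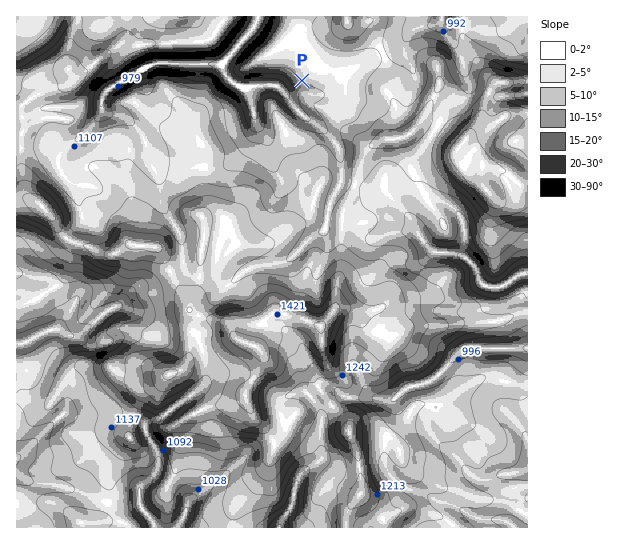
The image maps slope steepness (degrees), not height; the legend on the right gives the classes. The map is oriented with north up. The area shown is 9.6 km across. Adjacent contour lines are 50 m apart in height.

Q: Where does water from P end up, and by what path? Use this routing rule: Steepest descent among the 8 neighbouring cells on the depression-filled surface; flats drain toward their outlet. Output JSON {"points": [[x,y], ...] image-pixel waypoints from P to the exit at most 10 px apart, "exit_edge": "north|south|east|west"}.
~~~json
{"points": [[302, 81], [291, 91], [281, 89], [270, 85], [259, 86], [249, 86], [238, 85], [227, 78], [223, 67], [229, 57], [238, 46], [247, 35], [255, 25], [258, 17]], "exit_edge": "north"}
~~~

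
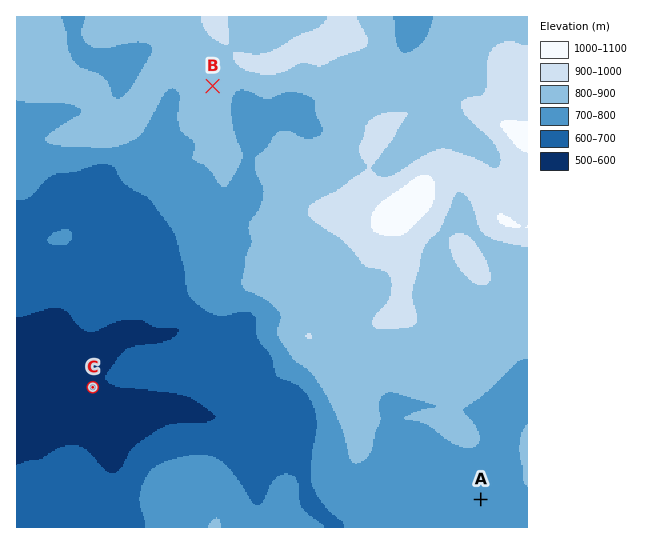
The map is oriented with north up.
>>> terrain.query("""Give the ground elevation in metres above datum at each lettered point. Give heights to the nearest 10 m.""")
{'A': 730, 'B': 860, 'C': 560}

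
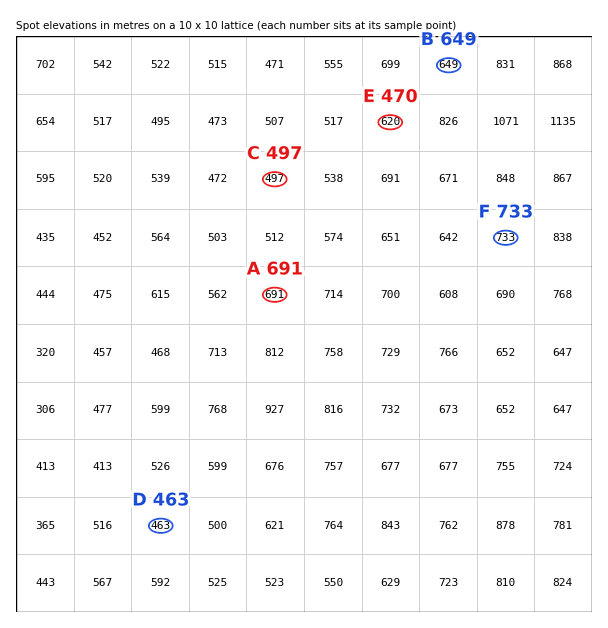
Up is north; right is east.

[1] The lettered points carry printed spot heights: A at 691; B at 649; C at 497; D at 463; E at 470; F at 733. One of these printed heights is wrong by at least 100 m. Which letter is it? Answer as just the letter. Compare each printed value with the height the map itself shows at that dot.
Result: E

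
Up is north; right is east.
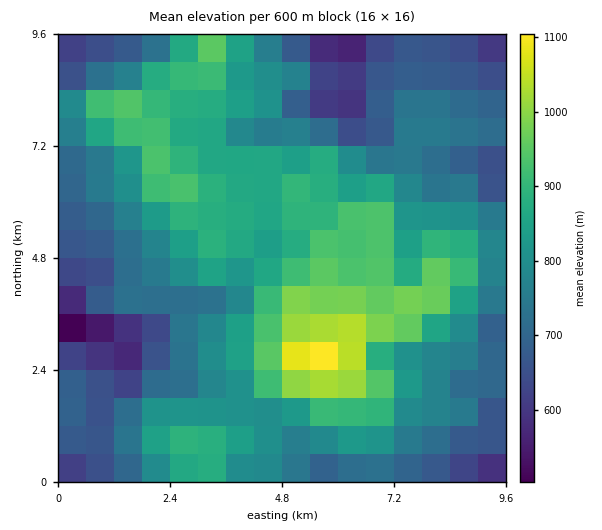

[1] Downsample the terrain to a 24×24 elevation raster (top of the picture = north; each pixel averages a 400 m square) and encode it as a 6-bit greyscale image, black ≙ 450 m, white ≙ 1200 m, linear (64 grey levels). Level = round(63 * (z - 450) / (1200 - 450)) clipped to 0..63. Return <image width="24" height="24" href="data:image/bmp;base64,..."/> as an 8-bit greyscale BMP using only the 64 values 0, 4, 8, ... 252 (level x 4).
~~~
<image width="24" height="24" href="data:image/bmp;base64,Qk12BgAAAAAAADYEAAAoAAAAGAAAABgAAAABAAgAAAAAAEACAAATCwAAEwsAAAABAAAAAAAAAAAAAAEBAQACAgIAAwMDAAQEBAAFBQUABgYGAAcHBwAICAgACQkJAAoKCgALCwsADAwMAA0NDQAODg4ADw8PABAQEAAREREAEhISABMTEwAUFBQAFRUVABYWFgAXFxcAGBgYABkZGQAaGhoAGxsbABwcHAAdHR0AHh4eAB8fHwAgICAAISEhACIiIgAjIyMAJCQkACUlJQAmJiYAJycnACgoKAApKSkAKioqACsrKwAsLCwALS0tAC4uLgAvLy8AMDAwADExMQAyMjIAMzMzADQ0NAA1NTUANjY2ADc3NwA4ODgAOTk5ADo6OgA7OzsAPDw8AD09PQA+Pj4APz8/AEBAQABBQUEAQkJCAENDQwBEREQARUVFAEZGRgBHR0cASEhIAElJSQBKSkoAS0tLAExMTABNTU0ATk5OAE9PTwBQUFAAUVFRAFJSUgBTU1MAVFRUAFVVVQBWVlYAV1dXAFhYWABZWVkAWlpaAFtbWwBcXFwAXV1dAF5eXgBfX18AYGBgAGFhYQBiYmIAY2NjAGRkZABlZWUAZmZmAGdnZwBoaGgAaWlpAGpqagBra2sAbGxsAG1tbQBubm4Ab29vAHBwcABxcXEAcnJyAHNzcwB0dHQAdXV1AHZ2dgB3d3cAeHh4AHl5eQB6enoAe3t7AHx8fAB9fX0Afn5+AH9/fwCAgIAAgYGBAIKCggCDg4MAhISEAIWFhQCGhoYAh4eHAIiIiACJiYkAioqKAIuLiwCMjIwAjY2NAI6OjgCPj48AkJCQAJGRkQCSkpIAk5OTAJSUlACVlZUAlpaWAJeXlwCYmJgAmZmZAJqamgCbm5sAnJycAJ2dnQCenp4An5+fAKCgoAChoaEAoqKiAKOjowCkpKQApaWlAKampgCnp6cAqKioAKmpqQCqqqoAq6urAKysrACtra0Arq6uAK+vrwCwsLAAsbGxALKysgCzs7MAtLS0ALW1tQC2trYAt7e3ALi4uAC5ubkAurq6ALu7uwC8vLwAvb29AL6+vgC/v78AwMDAAMHBwQDCwsIAw8PDAMTExADFxcUAxsbGAMfHxwDIyMgAycnJAMrKygDLy8sAzMzMAM3NzQDOzs4Az8/PANDQ0ADR0dEA0tLSANPT0wDU1NQA1dXVANbW1gDX19cA2NjYANnZ2QDa2toA29vbANzc3ADd3d0A3t7eAN/f3wDg4OAA4eHhAOLi4gDj4+MA5OTkAOXl5QDm5uYA5+fnAOjo6ADp6ekA6urqAOvr6wDs7OwA7e3tAO7u7gDv7+8A8PDwAPHx8QDy8vIA8/PzAPT09AD19fUA9vb2APf39wD4+PgA+fn5APr6+gD7+/sA/Pz8AP39/QD+/v4A////ADQ8RExgbISUjHRscGhQTFRYWFBQRDw0KEBESFh8iJCYkIB4eGhgYGx4aFxcTEQ8OFBISFh4iJSUkIh8dGh0eHyMeGRoXFBQTFRMSFhwfICAgIB0dHSMlJSYjHRobGhYRFBMQERkcGxkbHB0hIykrKisqIRwdGhQTFBMRDBAVFRodHiMtMzIzMi4mIBwaFhYWERENCQwRFRseICYsNTk4NSsiHRoaGhkVBgcGCw8VGhodHyUrLzQ1MyonJSEgHRYSBQYKDA0PFhocICUpLTEvMy8uLyciHxkTCA4TFxcWFRQWGyMoKzIrLS0qLS4pIh0XDA8WFxgZGx8dGx4mKDEqKSwpJisuJx8YEwwQFhkaHCIjIh4kJCspKCooIiQsKh8bFA8TFhkcHyQlJB8iIicpKCooISQnJiAbExIWGBodIiQkJCIhIygnKCsnICEhIR4aFBMWGh4jJiYkIyMiJCcjKCsnIBweHRoZFBcaHSIpKickIyMjJSghIiUkHhkZGhYSFRgaHCIqJyUkIyMjJCcmHx0eGxgWFxQMFRcZHicpJSMhIiIjICEhHhgXGRgXFBETGBoiJSknIyIhHBocHRoXEhIUGRkZGBcWHSMqKSkmJSUlIBsXFBQRDA0UGRoaGBcYGCMoKSglJCQiISIgFw8KCxEVFxgXFRQTEBUbHSEoJiUkIB8gHRYLDBITFBQTExMRDxETFBYfJiorJBwYGRcLCg4QEhMTERAPDQ8QEhMYICcpIx0aEQ4HBw8QEhMREQ4LA=="/>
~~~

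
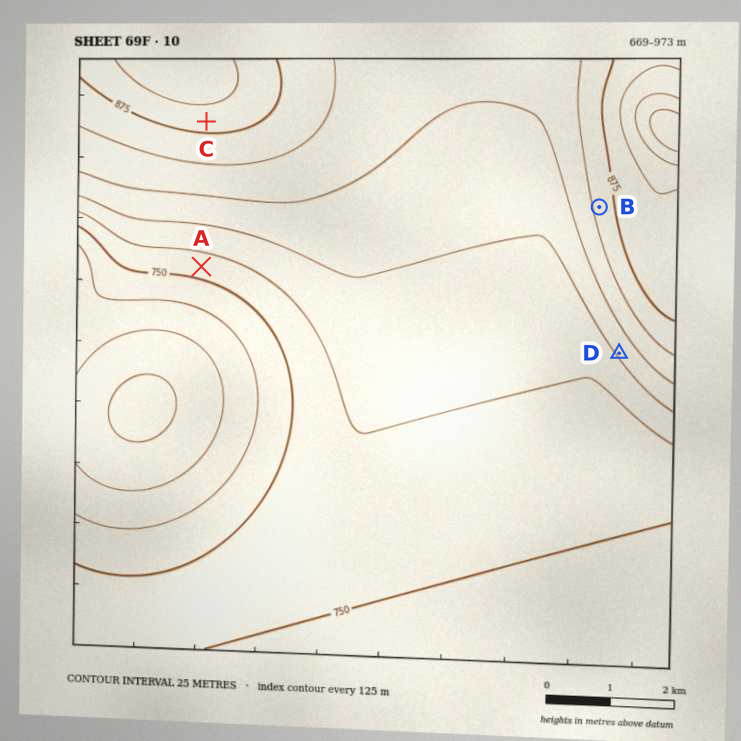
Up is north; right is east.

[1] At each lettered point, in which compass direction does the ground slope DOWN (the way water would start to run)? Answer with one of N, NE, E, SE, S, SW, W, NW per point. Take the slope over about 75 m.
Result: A S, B W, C S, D SW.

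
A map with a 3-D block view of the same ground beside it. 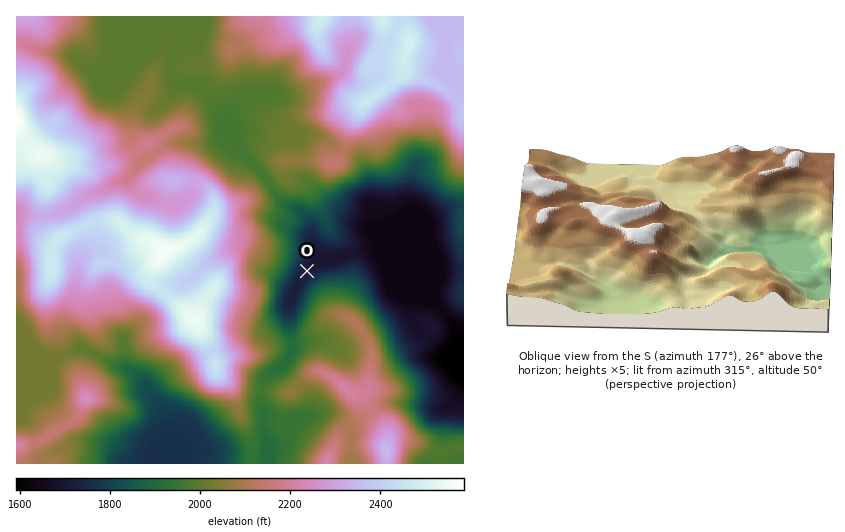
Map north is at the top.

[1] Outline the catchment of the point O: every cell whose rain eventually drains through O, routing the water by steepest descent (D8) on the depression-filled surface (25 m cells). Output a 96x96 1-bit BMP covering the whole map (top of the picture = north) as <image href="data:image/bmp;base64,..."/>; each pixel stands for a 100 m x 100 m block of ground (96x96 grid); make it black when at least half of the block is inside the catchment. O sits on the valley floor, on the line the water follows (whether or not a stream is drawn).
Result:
<image width="96" height="96" href="data:image/bmp;base64,Qk2+BAAAAAAAAD4AAAAoAAAAYAAAAGAAAAABAAEAAAAAAIAEAAATCwAAEwsAAAIAAAAAAAAA////AAAAAAAAAAAAAAAAAAAAAAAAAAAAAAAAAAAAAAAAAAAAAAAAAAAAAAAAAAAAAAAAAAAAAAAAAAAAAAAAAAAAAAAAAAAAAAAAAAAAAAAAAAAAAAAAAAAAAAAAAAAAAAAAAAAAAAAAAAAAAAAAAAAAAAAAAAAAAAAAAAAAAAAAAAAAAAAAAAAAAAAAAAAAAAAAAAAAAAAAAAAAAAAAAAAAAAAAAAAAAAAAAAAAAAAAAAAAAAAAAAAAAAAAAAAAAAAA4AHgAAAAAAAAAAH/8APwAAAAAAAAAAP/+AfwAAAAAAAAAAf//A/wAAAAAAAAAA///j/wAAAAAAAAAB/////wAAAAAAAAAB/////wAAAAAAAAAD/////wAAAAAAAAAD/////wAAAAAAAAAD/////wAAAAAAAAAH/////wAAAAAAAAAH/////gAAAAAAAAAP/////gAAAAAAAAAP/////AAAAAAAAAAf////+AAAAAAAAAAf////8AAAAAAAAAB/////4AAAAAAAAAD/////AAAAAAAAAAH////+AAAAAAAAAAP////+AAAAAAAAAAf////8AAAAAAAAAA/////8AAAAAAAAAB/////8AAAAAAAAAD/////4AAAAAAAAAH/////wAAAAAAAAAH/////gAAAAAAAAAH////+AAAAAAAAAAD////8AAAAAAAAAAD////AAAAAAAAAAAB///8AAAAAAAAAAAA///4AAAAAAAAAAAAP//wAAAAAAAAAAAAD//AAAAAAAAAAAAAA4AAAAAAAAAAAAAAAAAAAAAAAAAAAAAAAAAAAAAAAAAAAAAAAAAAAAAAAAAAAAAAAAAAAAAAAAAAAAAAAAAAAAAAAAAAAAAAAAAAAAAAAAAAAAAAAAAAAAAAAAAAAAAAAAAAAAAAAAAAAAAAAAAAAAAAAAAAAAAAAAAAAAAAAAAAAAAAAAAAAAAAAAAAAAAAAAAAAAAAAAAAAAAAAAAAAAAAAAAAAAAAAAAAAAAAAAAAAAAAAAAAAAAAAAAAAAAAAAAAAAAAAAAAAAAAAAAAAAAAAAAAAAAAAAAAAAAAAAAAAAAAAAAAAAAAAAAAAAAAAAAAAAAAAAAAAAAAAAAAAAAAAAAAAAAAAAAAAAAAAAAAAAAAAAAAAAAAAAAAAAAAAAAAAAAAAAAAAAAAAAAAAAAAAAAAAAAAAAAAAAAAAAAAAAAAAAAAAAAAAAAAAAAAAAAAAAAAAAAAAAAAAAAAAAAAAAAAAAAAAAAAAAAAAAAAAAAAAAAAAAAAAAAAAAAAAAAAAAAAAAAAAAAAAAAAAAAAAAAAAAAAAAAAAAAAAAAAAAAAAAAAAAAAAAAAAAAAAAAAAAAAAAAAAAAAAAAAAAAAAAAAAAAAAAAAAAAAAAAAAAAAAAAAAAAAAAAAAAAAAAAAAAAAAAAAAAAAAAAAAAAAAAAAAAAAAAAAAAAAAAAAAAAAAAAAAAAAAAAAAAAAAAAAAAAAAAAAAAAAAAAAAAAAAAAAAAAAAAAAAAAAAAAAAAAAAAAAAAAAAAA="/>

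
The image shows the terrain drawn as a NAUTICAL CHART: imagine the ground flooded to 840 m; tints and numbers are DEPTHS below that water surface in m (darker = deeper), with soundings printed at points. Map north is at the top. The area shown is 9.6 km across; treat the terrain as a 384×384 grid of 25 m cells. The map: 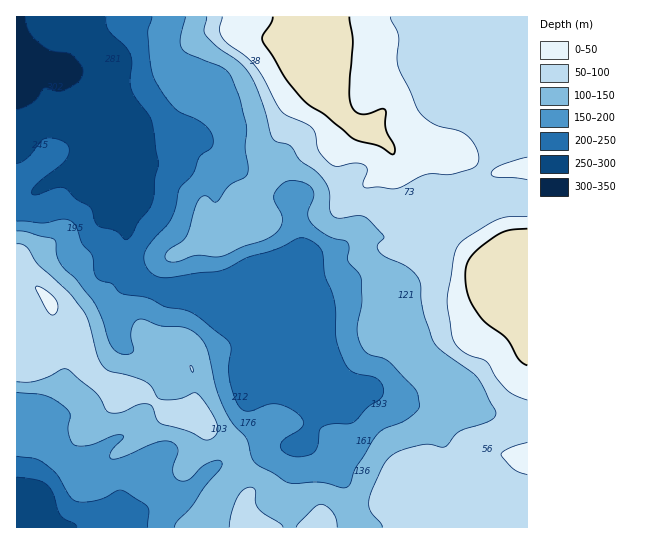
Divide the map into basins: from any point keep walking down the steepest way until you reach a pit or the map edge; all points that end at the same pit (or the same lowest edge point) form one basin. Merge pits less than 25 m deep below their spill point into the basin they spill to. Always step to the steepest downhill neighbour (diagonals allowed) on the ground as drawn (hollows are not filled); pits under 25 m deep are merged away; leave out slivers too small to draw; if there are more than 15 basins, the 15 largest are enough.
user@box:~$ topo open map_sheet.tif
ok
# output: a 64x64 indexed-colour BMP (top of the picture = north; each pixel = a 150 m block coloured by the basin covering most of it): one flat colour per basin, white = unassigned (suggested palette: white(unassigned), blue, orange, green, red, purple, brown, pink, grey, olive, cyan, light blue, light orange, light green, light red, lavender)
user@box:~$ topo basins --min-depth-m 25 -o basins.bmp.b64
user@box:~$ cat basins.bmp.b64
<image width="64" height="64" href="data:image/bmp;base64,Qk12CAAAAAAAAHYAAAAoAAAAQAAAAEAAAAABAAQAAAAAAAAIAAATCwAAEwsAABAAAAAAAAAA////ALR3HwAOf/8ALKAsACgn1gC9Z5QAS1aMAMJ34wB/f38AIr28AM++FwDox64AeLv/AIrfmACWmP8A1bDFACIiIiIiIiIiIiIiIiIiIRERERERERERERERERERERERIiIiIiIiIiIiIiIiIiIhEREREREREREREREREREREREiIiIiIiIiIiIiIiIiIiERERERERERERERERERERERESIiIiIiIiIiIiIiIiIiIRERERERERERERERERERERERIiIiIiIiIiIiIiIiIiIhEREREREREREREREREREREREiIiIiIiIiIiIiIiIiIhERERERERERERERERERERERESIiIiIiIiIiIiIiIiIiERERERERERERERERERERERERIiIiIiIiIiIiIiIiIiIREREREREREREREREREREREREiIiIiIiIiIiIiIiIiIhERERERERERERERERERERERESIiIiIiIiIiIiIiIiIiERERERERERERERERERERERERIiIiIiIiIiIiIiIiIiEREREREREREREREREREREREREiIiIiIiIiIiIiIiIiERERERERERERERERERERERERESIiIiIiIiIiIiIiIhERERERERERERERERERERERERERIiIiIiIiIiIiIiIhEREREREREREREREREREREREREREiIiIiIiIiIiIhERERERERERERERERERERERERERERESIiIiIiIiIiIhERERERERERERERERERERERERERERERIiIiIiIiIiIREREREREREREREREREREREREREREREREiIiIiIiIRERERERERERERERERERERERERERERERERESIiIiIiERERERERERERERERERERERERERERERERERERIiIiIiERERERERERERERERERERERERERERERERERERERIiIiIRERERERERERERERERERERERERERERERERERERESIiIREREREREREREREREREREREREREREREREREREREREiIhERERERERERERERERERERERERERERERERERERERESIRERERERERERERERERERERERERERERERERERERERERIRERERERERERERERERERERERERERERERERERERERERERERERERERERERERERERERERERERERERERERERERERERERERERERERERERERERERERERERERERERERERERERERERERERERERERERERERERERERERERERERERERERERERERERERERERERERERERERERERERERERERERERERERERERERERERERERERERERERERERERERERERERERERERERERERERERERERERERERERERERERERERERERERERERERERERERERERERERERERERERERERERERERERERERERERERERERERERERERERERERERERERERERERERERERERERERERERERERERERERERERERERERERERERERERERERERERERERERERERERERERERERERERERERERERERERERERERERERERERERERERERERERERERERERERERERERERERERERERERERERERERERERERERERERERERERERERERERERERERERERERERERERERERERERERERERERERERERERERERERERERERERERERERERERERERERERERERERERERERERERERERERERERERERERERERERERERERERERERERERERERERERERERERERERERERERERERERERERERERERERERERERERERERERERERERERERERERERERERERERERERERERERERERERERERERERERERERERERERERERERERERERERERERERERERERERERERERERERERERERERERERERERERERERERERERERERERERERERERERERERERERERERERERERERERERERERERERERERERERERERERERERERERERERERERERERERERERERERERERERERERERERERERERERERERERERERERERERERERERERERERERERERERERERERERERERERERERERERERERERERERERERERERERERERERERERERERERERERERERERERERERERERERERERERERERERERERERERERERERERERERERERERERERERERERERERERERERERERERERERERERERERERERERERERERERERERERERERERERERERERERERERERERERERERERERERERERERERERERERERERERERERERERERERERERERERERERERERERERERERERERERERERERERERERERERERERERERERERERERERERERERERERERERERERERERERERERERERERERERERERERERERERERERERERERERERERERERERERERERERERERERERERERERERERERERERERERERERERERERERERERERERERERERERERERERERERERERERERERERERERERERERERERERERERERERERERERERERERERERERERERERERERERERERERERERERERERERERERERERERERERERERERERERERERERERERERERERERERERERERERERERERERERERERERERERERERERERERERERERERERERERERERERERERERERERERERERERERERERERERERERERERERERERERERERERERERER"/>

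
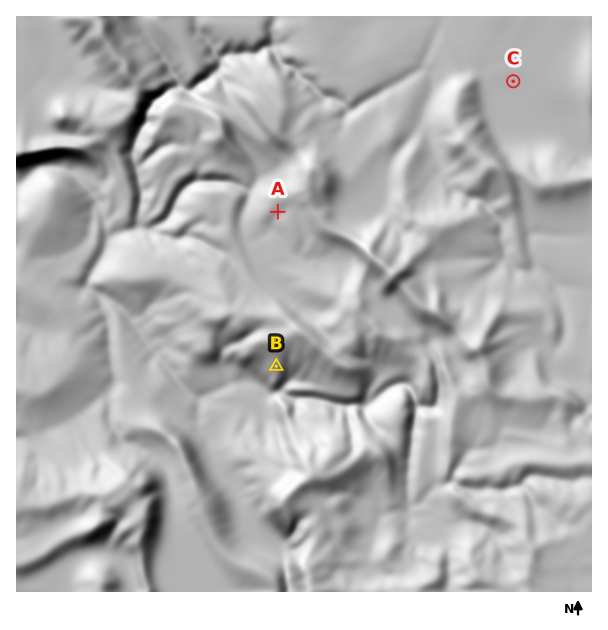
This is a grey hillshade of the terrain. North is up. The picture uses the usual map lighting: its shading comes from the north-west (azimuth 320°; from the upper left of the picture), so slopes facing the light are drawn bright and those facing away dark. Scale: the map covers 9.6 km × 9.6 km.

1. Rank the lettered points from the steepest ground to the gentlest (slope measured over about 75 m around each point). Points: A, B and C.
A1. B A C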